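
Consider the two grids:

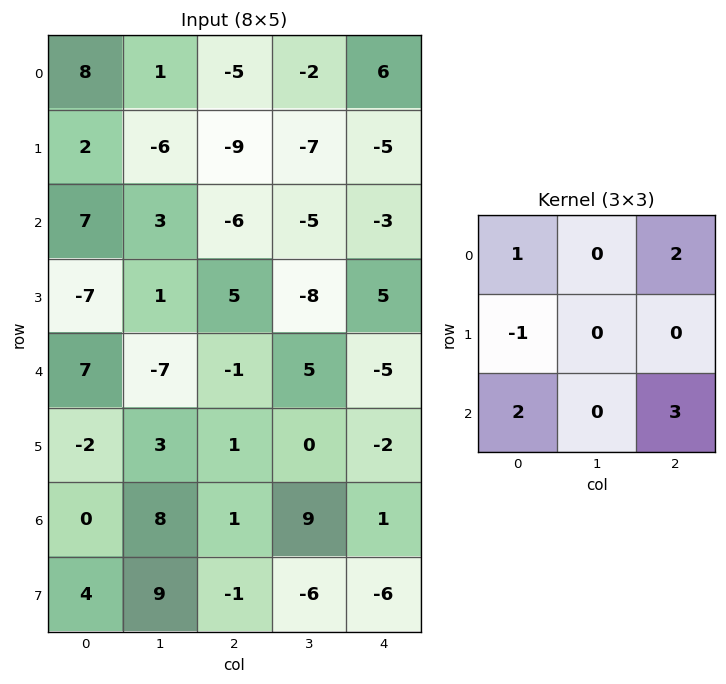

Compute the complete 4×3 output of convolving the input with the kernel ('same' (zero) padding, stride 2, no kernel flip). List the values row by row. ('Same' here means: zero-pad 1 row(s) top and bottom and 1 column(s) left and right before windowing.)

-18 -34 -12
-9 -45 -18
11 -2 -13
33 -5 -21

Output[0,0]: The receptive field on the zero-padded input at this output position is [0 0 0 / 0 8 1 / 0 2 -6]. Elementwise product with the kernel and sum: 0·1 + 0·2 + 0·-1 + 0·2 + -6·3.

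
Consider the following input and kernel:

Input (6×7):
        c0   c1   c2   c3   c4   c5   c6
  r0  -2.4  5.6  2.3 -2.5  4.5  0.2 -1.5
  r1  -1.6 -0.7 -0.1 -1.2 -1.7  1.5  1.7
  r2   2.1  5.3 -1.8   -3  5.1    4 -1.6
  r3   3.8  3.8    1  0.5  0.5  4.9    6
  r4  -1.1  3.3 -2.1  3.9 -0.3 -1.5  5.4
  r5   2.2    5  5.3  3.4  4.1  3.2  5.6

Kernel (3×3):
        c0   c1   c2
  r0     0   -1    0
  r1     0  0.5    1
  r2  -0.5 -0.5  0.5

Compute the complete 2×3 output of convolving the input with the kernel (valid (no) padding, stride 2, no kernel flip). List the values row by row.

-10.65 5.15 -3.1
-4.55 2.7 8.05

Output[0,0]: The receptive field on the input at this output position is [-2.4 5.6 2.3 / -1.6 -0.7 -0.1 / 2.1 5.3 -1.8]. Elementwise product with the kernel and sum: 5.6·-1 + -0.7·0.5 + -0.1·1 + 2.1·-0.5 + 5.3·-0.5 + -1.8·0.5.
Output[0,1]: The receptive field on the input at this output position is [2.3 -2.5 4.5 / -0.1 -1.2 -1.7 / -1.8 -3 5.1]. Elementwise product with the kernel and sum: -2.5·-1 + -1.2·0.5 + -1.7·1 + -1.8·-0.5 + -3·-0.5 + 5.1·0.5.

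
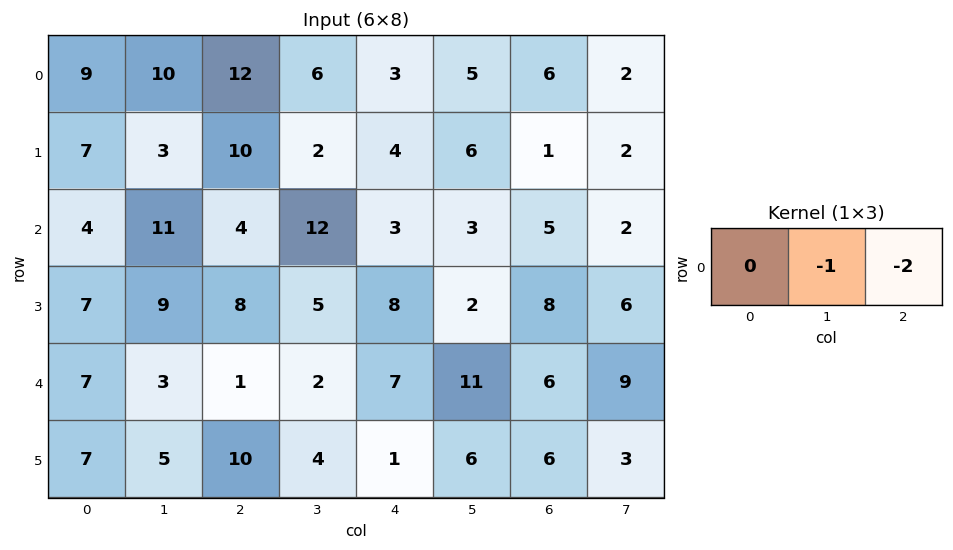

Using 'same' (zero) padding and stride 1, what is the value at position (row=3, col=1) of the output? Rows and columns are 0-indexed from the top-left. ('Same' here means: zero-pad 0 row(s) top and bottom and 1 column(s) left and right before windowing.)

The receptive field on the zero-padded input at this output position is [7 9 8]. Elementwise product with the kernel and sum: 9·-1 + 8·-2.

-25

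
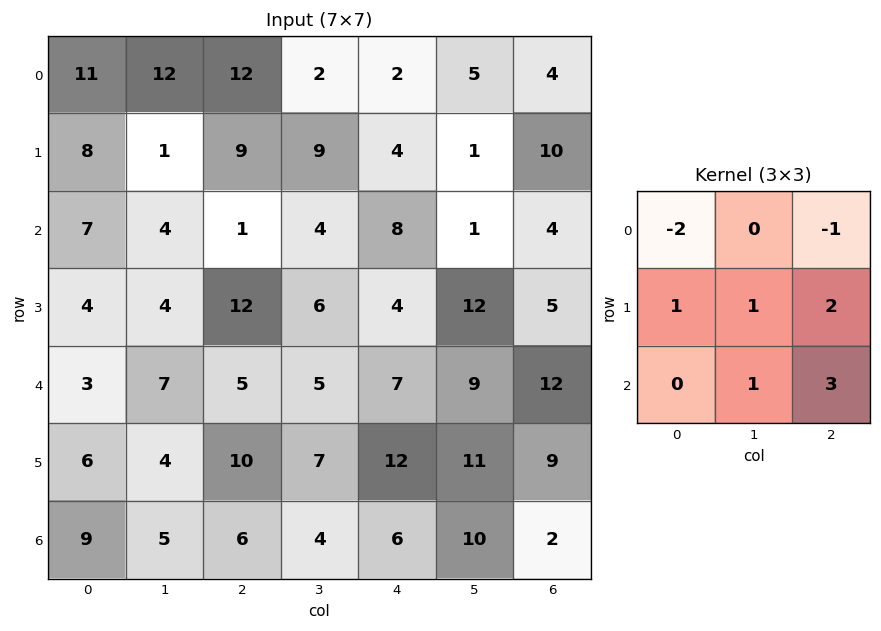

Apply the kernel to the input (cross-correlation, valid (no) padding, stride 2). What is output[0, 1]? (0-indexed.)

The receptive field on the input at this output position is [12 2 2 / 9 9 4 / 1 4 8]. Elementwise product with the kernel and sum: 12·-2 + 2·-1 + 9·1 + 9·1 + 4·2 + 4·1 + 8·3.

28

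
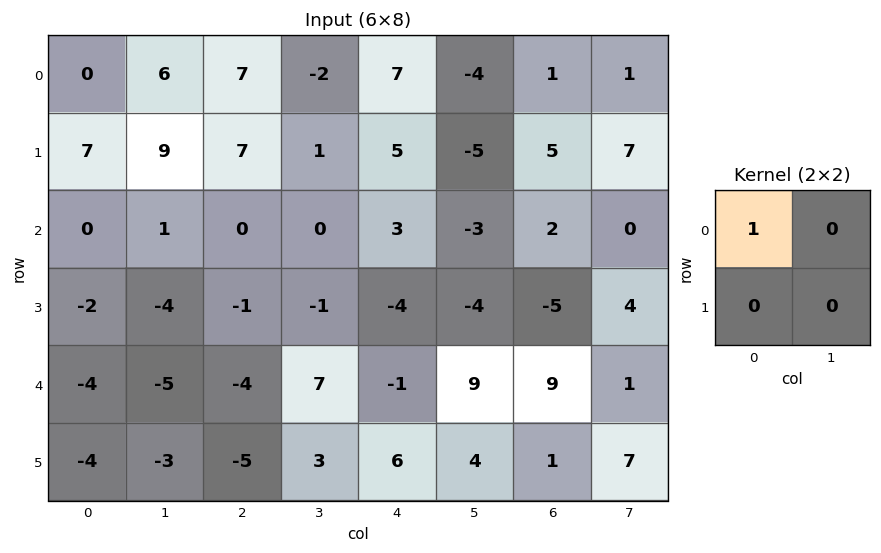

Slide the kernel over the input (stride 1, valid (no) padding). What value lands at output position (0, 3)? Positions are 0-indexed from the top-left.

-2

The receptive field on the input at this output position is [-2 7 / 1 5]. Elementwise product with the kernel and sum: -2·1.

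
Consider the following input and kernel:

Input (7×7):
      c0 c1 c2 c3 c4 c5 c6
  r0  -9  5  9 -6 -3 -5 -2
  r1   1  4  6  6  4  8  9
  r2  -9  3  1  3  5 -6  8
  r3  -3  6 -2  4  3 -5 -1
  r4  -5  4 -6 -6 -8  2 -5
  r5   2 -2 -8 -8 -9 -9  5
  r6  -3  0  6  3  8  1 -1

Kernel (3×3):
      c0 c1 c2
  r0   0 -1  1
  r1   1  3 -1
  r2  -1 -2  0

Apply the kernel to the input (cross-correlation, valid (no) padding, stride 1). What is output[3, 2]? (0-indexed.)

The receptive field on the input at this output position is [-2 4 3 / -6 -6 -8 / -8 -8 -9]. Elementwise product with the kernel and sum: 4·-1 + 3·1 + -6·1 + -6·3 + -8·-1 + -8·-1 + -8·-2.

7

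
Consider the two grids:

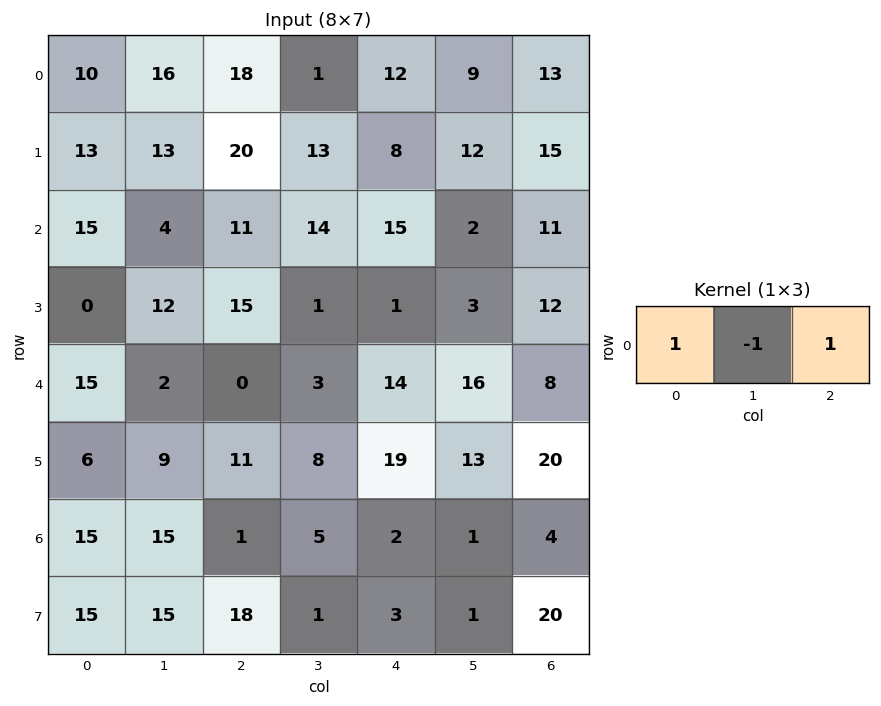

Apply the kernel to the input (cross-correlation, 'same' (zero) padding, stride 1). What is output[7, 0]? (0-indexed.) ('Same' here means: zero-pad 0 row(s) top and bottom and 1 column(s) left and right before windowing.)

The receptive field on the zero-padded input at this output position is [0 15 15]. Elementwise product with the kernel and sum: 0·1 + 15·-1 + 15·1.

0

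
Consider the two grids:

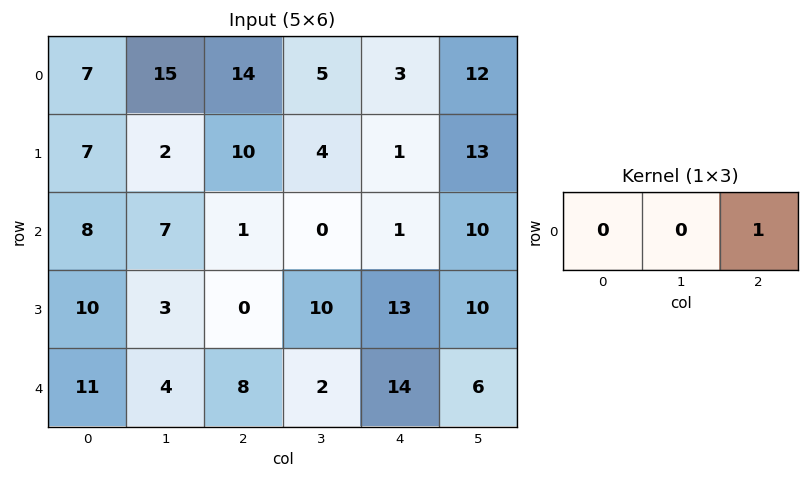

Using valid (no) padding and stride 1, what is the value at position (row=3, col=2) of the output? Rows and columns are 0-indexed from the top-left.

13

The receptive field on the input at this output position is [0 10 13]. Elementwise product with the kernel and sum: 13·1.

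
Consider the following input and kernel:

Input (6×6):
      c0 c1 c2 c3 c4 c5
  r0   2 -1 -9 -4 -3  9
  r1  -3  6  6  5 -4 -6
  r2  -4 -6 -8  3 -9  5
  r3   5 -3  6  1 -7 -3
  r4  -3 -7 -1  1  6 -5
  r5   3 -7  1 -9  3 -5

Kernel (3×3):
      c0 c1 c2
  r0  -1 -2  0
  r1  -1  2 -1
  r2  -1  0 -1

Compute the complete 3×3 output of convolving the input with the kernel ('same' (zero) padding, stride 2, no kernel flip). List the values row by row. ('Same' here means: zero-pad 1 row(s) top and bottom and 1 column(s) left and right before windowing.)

Output[0,0]: The receptive field on the zero-padded input at this output position is [0 0 0 / 0 2 -1 / 0 -3 6]. Elementwise product with the kernel and sum: 0·-1 + 0·-2 + 0·-1 + 2·2 + -1·-1 + 0·-1 + 6·-1.

-1 -24 -10
7 -29 -21
-2 11 43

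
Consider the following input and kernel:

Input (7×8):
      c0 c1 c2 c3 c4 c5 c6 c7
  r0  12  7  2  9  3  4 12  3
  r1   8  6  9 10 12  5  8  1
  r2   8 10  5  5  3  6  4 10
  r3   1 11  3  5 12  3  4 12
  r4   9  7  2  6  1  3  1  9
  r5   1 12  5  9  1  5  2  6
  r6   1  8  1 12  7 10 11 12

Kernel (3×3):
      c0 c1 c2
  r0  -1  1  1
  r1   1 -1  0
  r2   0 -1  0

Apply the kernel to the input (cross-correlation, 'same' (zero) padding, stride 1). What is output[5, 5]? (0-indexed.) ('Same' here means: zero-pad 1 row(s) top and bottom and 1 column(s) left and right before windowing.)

-11

The receptive field on the zero-padded input at this output position is [1 3 1 / 1 5 2 / 7 10 11]. Elementwise product with the kernel and sum: 1·-1 + 3·1 + 1·1 + 1·1 + 5·-1 + 10·-1.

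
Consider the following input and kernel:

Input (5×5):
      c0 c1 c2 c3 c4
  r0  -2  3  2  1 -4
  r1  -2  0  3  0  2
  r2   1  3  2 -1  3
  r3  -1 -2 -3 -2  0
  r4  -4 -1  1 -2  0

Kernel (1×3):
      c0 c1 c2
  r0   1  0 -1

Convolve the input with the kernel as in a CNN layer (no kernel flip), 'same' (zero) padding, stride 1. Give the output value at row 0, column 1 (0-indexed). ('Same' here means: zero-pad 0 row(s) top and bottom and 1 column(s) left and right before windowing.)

-4

The receptive field on the zero-padded input at this output position is [-2 3 2]. Elementwise product with the kernel and sum: -2·1 + 2·-1.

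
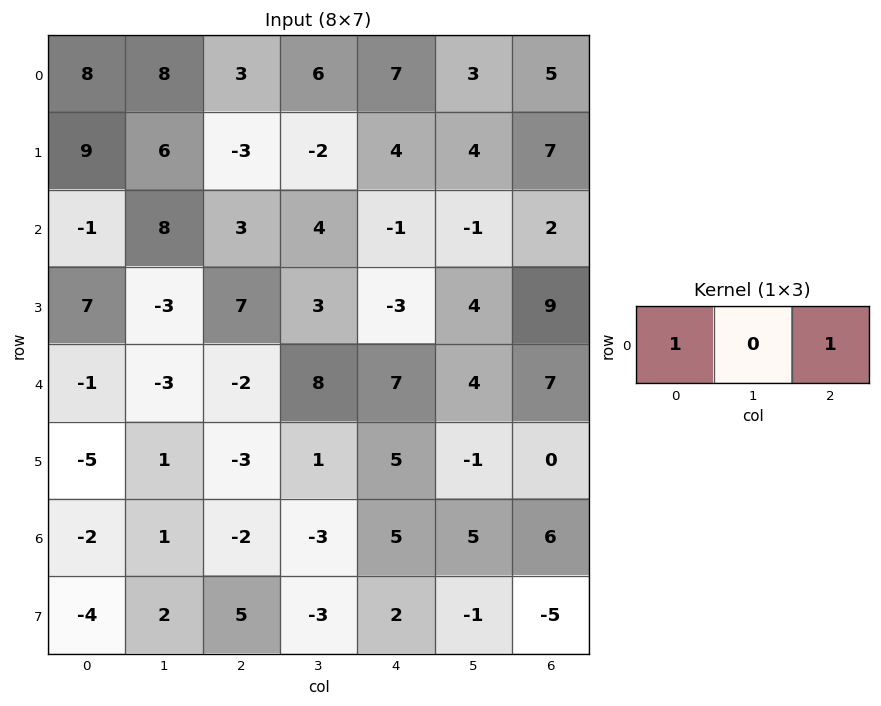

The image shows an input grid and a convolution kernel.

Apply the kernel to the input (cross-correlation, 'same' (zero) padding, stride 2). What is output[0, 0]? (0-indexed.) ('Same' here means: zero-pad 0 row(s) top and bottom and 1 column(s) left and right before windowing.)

The receptive field on the zero-padded input at this output position is [0 8 8]. Elementwise product with the kernel and sum: 0·1 + 8·1.

8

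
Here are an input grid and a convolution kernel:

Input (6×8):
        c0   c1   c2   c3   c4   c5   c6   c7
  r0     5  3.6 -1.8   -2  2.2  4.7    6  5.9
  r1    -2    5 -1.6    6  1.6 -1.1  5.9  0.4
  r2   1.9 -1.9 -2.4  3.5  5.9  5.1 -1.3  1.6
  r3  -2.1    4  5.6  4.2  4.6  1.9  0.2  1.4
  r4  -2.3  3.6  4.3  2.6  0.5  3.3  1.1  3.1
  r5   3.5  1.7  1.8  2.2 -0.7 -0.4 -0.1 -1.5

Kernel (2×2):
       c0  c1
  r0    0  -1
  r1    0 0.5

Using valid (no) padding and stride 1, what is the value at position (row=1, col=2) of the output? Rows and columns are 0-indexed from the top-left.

The receptive field on the input at this output position is [-1.6 6 / -2.4 3.5]. Elementwise product with the kernel and sum: 6·-1 + 3.5·0.5.

-4.25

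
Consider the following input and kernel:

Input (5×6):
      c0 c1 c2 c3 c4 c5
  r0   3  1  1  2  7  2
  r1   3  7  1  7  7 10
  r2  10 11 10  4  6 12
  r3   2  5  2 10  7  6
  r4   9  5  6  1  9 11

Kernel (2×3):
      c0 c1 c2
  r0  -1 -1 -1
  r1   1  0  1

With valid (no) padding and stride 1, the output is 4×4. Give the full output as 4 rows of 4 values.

Output[0,0]: The receptive field on the input at this output position is [3 1 1 / 3 7 1]. Elementwise product with the kernel and sum: 3·-1 + 1·-1 + 1·-1 + 3·1 + 1·1.
Output[0,1]: The receptive field on the input at this output position is [1 1 2 / 7 1 7]. Elementwise product with the kernel and sum: 1·-1 + 1·-1 + 2·-1 + 7·1 + 7·1.

-1 10 -2 6
9 0 1 -8
-27 -10 -11 -6
6 -11 -4 -11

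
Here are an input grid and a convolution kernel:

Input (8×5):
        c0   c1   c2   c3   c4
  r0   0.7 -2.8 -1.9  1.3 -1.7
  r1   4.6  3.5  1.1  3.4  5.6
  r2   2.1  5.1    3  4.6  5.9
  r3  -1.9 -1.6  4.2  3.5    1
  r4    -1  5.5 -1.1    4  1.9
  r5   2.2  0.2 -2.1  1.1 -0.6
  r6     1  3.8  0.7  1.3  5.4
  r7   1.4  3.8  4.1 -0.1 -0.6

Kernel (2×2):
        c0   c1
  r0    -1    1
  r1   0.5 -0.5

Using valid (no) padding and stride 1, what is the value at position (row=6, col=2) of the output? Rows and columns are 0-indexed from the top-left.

The receptive field on the input at this output position is [0.7 1.3 / 4.1 -0.1]. Elementwise product with the kernel and sum: 0.7·-1 + 1.3·1 + 4.1·0.5 + -0.1·-0.5.

2.7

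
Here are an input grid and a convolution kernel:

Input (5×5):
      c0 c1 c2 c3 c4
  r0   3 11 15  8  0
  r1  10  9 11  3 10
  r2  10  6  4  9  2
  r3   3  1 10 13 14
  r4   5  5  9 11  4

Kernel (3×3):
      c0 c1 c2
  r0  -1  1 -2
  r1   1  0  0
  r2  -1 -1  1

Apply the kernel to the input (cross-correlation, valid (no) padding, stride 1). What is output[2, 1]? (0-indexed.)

-22

The receptive field on the input at this output position is [6 4 9 / 1 10 13 / 5 9 11]. Elementwise product with the kernel and sum: 6·-1 + 4·1 + 9·-2 + 1·1 + 5·-1 + 9·-1 + 11·1.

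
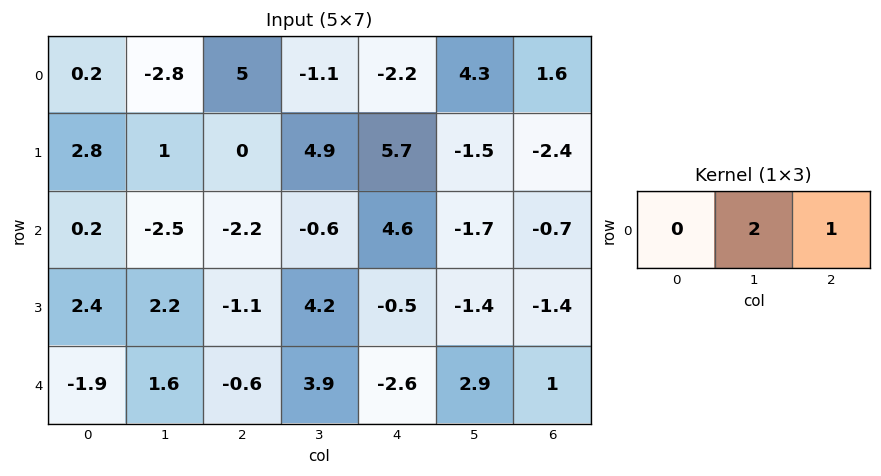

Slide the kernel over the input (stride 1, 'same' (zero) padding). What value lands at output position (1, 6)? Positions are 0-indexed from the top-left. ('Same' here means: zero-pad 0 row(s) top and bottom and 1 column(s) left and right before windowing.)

-4.8

The receptive field on the zero-padded input at this output position is [-1.5 -2.4 0]. Elementwise product with the kernel and sum: -2.4·2 + 0·1.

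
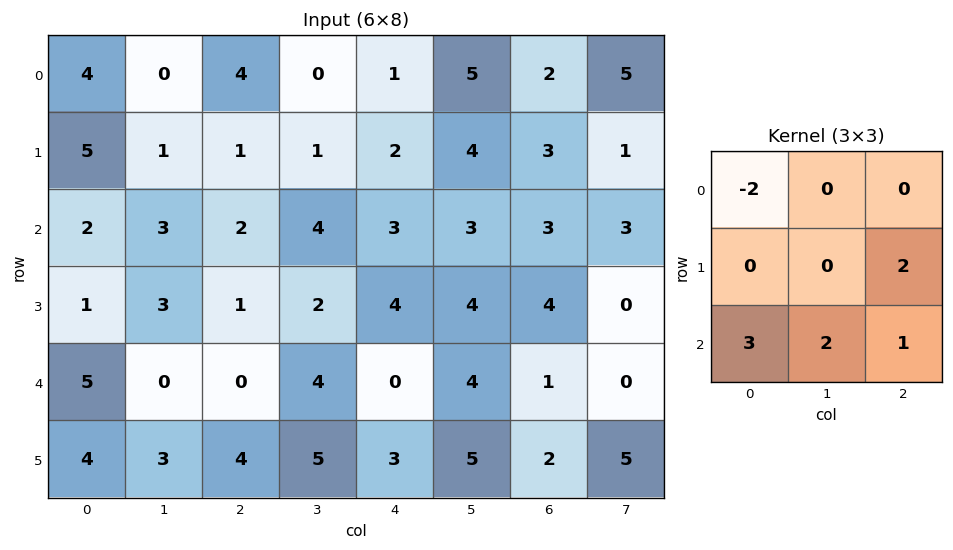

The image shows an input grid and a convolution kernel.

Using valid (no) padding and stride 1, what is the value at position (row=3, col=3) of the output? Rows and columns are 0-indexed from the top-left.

The receptive field on the input at this output position is [2 4 4 / 4 0 4 / 5 3 5]. Elementwise product with the kernel and sum: 2·-2 + 4·2 + 5·3 + 3·2 + 5·1.

30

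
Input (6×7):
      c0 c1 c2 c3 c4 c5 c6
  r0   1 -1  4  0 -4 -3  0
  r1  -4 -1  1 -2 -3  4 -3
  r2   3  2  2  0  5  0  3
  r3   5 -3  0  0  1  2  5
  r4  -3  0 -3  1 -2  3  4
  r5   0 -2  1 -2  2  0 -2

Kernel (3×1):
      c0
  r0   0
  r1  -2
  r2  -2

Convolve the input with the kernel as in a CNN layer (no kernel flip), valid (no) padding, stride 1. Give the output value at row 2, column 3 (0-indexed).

The receptive field on the input at this output position is [0 / 0 / 1]. Elementwise product with the kernel and sum: 0·-2 + 1·-2.

-2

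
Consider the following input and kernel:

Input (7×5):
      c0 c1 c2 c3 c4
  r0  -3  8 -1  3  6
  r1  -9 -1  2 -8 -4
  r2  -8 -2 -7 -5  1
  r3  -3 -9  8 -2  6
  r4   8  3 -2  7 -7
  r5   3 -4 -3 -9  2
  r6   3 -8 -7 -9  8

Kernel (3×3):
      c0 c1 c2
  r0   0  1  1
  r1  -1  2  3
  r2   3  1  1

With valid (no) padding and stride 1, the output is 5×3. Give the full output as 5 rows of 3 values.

-13 -35 -46
-26 -54 16
25 21 -4
-7 -4 -17
-25 -64 -31

Output[0,0]: The receptive field on the input at this output position is [-3 8 -1 / -9 -1 2 / -8 -2 -7]. Elementwise product with the kernel and sum: 8·1 + -1·1 + -9·-1 + -1·2 + 2·3 + -8·3 + -2·1 + -7·1.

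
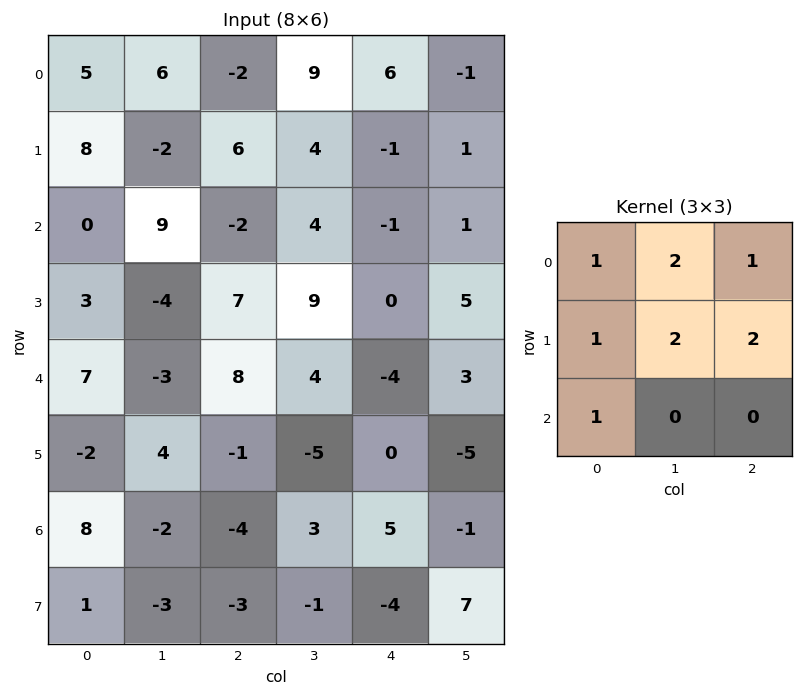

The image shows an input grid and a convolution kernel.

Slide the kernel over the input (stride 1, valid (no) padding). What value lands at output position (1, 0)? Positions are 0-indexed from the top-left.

27

The receptive field on the input at this output position is [8 -2 6 / 0 9 -2 / 3 -4 7]. Elementwise product with the kernel and sum: 8·1 + -2·2 + 6·1 + 0·1 + 9·2 + -2·2 + 3·1.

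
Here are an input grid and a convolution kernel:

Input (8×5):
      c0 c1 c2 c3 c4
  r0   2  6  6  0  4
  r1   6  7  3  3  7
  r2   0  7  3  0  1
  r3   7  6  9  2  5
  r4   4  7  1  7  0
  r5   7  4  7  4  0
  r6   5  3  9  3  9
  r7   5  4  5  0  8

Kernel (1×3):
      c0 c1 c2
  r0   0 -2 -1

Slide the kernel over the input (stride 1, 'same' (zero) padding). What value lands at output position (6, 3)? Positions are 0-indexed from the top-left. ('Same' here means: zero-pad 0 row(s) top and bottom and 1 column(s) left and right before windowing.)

-15

The receptive field on the zero-padded input at this output position is [9 3 9]. Elementwise product with the kernel and sum: 3·-2 + 9·-1.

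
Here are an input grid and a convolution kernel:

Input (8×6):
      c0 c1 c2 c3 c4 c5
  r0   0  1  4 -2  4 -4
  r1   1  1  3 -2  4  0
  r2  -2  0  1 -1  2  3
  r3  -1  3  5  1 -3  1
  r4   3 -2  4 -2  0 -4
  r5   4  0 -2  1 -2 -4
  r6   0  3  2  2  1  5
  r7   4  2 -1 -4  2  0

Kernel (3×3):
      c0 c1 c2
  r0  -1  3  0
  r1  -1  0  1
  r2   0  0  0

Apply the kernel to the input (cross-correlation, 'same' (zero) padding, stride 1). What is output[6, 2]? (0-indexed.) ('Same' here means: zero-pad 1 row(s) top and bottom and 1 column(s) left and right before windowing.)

The receptive field on the zero-padded input at this output position is [0 -2 1 / 3 2 2 / 2 -1 -4]. Elementwise product with the kernel and sum: 0·-1 + -2·3 + 3·-1 + 2·1.

-7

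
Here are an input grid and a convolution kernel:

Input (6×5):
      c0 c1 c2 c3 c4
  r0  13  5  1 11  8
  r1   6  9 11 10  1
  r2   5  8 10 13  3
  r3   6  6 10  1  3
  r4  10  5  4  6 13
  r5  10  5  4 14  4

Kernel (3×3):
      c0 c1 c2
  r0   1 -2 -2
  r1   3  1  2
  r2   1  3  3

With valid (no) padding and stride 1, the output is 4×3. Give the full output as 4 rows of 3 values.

Output[0,0]: The receptive field on the input at this output position is [13 5 1 / 6 9 11 / 5 8 10]. Elementwise product with the kernel and sum: 13·1 + 5·-2 + 1·-2 + 6·3 + 9·1 + 11·2 + 5·1 + 8·3 + 10·3.
Output[0,1]: The receptive field on the input at this output position is [5 1 11 / 9 11 10 / 8 10 13]. Elementwise product with the kernel and sum: 5·1 + 1·-2 + 11·-2 + 9·3 + 11·1 + 10·2 + 8·1 + 10·3 + 13·3.

109 116 66
63 66 60
50 27 76
54 74 104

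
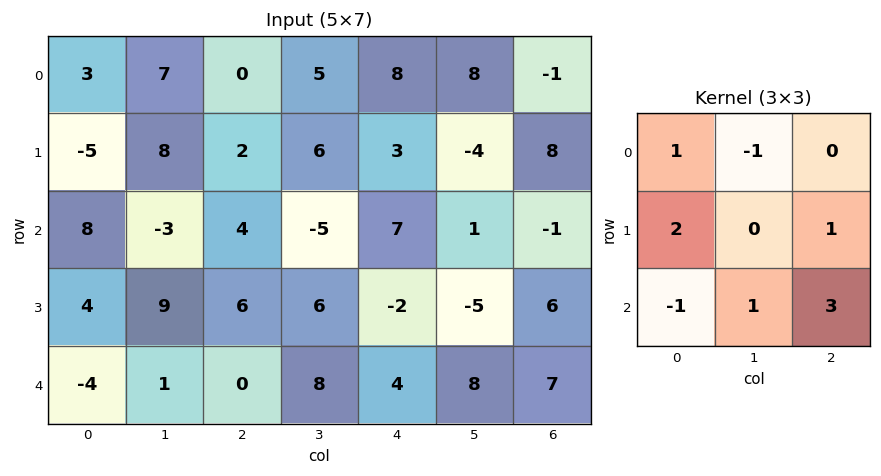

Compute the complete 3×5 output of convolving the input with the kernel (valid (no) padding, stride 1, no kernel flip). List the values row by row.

Output[0,0]: The receptive field on the input at this output position is [3 7 0 / -5 8 2 / 8 -3 4]. Elementwise product with the kernel and sum: 3·1 + 7·-1 + -5·2 + 2·1 + 8·-1 + -3·1 + 4·3.
Output[0,1]: The receptive field on the input at this output position is [7 0 5 / 8 2 6 / -3 4 -5]. Elementwise product with the kernel and sum: 7·1 + 0·-1 + 8·2 + 6·1 + -3·-1 + 4·1 + -5·3.

-11 21 14 20 5
30 10 5 -29 35
30 40 39 15 33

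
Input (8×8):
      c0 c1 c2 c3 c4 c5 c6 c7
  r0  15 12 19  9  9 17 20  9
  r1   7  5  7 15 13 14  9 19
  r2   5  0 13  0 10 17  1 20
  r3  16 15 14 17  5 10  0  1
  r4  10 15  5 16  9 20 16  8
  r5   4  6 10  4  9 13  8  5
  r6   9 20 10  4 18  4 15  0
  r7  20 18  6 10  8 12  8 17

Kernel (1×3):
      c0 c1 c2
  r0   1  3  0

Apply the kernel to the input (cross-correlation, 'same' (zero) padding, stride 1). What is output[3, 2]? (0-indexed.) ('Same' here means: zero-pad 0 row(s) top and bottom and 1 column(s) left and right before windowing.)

The receptive field on the zero-padded input at this output position is [15 14 17]. Elementwise product with the kernel and sum: 15·1 + 14·3.

57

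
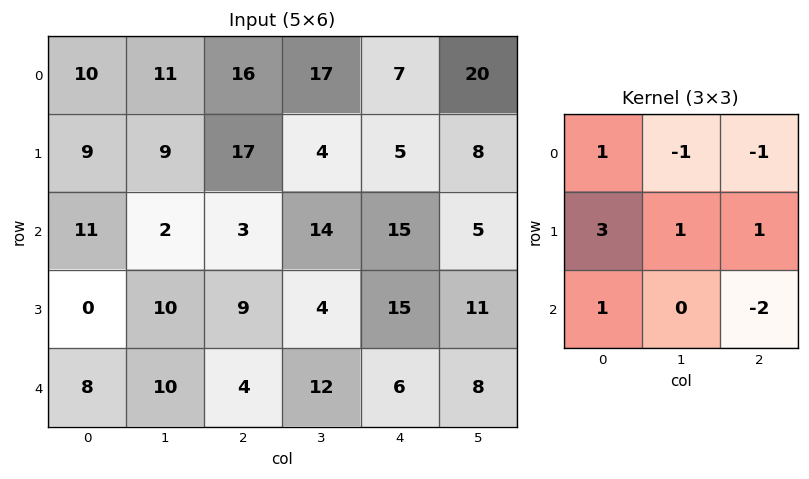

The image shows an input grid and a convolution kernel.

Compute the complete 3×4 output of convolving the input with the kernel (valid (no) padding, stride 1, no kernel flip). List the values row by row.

Output[0,0]: The receptive field on the input at this output position is [10 11 16 / 9 9 17 / 11 2 3]. Elementwise product with the kernel and sum: 10·1 + 11·-1 + 16·-1 + 9·3 + 9·1 + 17·1 + 11·1 + 3·-2.

41 0 25 19
3 13 25 35
25 14 12 28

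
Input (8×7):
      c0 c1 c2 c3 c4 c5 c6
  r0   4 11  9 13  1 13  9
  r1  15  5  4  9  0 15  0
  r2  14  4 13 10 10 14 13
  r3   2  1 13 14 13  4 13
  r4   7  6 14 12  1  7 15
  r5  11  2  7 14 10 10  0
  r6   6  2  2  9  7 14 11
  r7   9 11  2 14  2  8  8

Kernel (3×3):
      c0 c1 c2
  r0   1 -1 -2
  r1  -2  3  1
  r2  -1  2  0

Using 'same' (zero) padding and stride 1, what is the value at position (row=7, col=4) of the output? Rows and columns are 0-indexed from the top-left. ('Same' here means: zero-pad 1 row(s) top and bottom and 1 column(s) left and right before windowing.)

The receptive field on the zero-padded input at this output position is [9 7 14 / 14 2 8 / 0 0 0]. Elementwise product with the kernel and sum: 9·1 + 7·-1 + 14·-2 + 14·-2 + 2·3 + 8·1 + 0·-1 + 0·2.

-40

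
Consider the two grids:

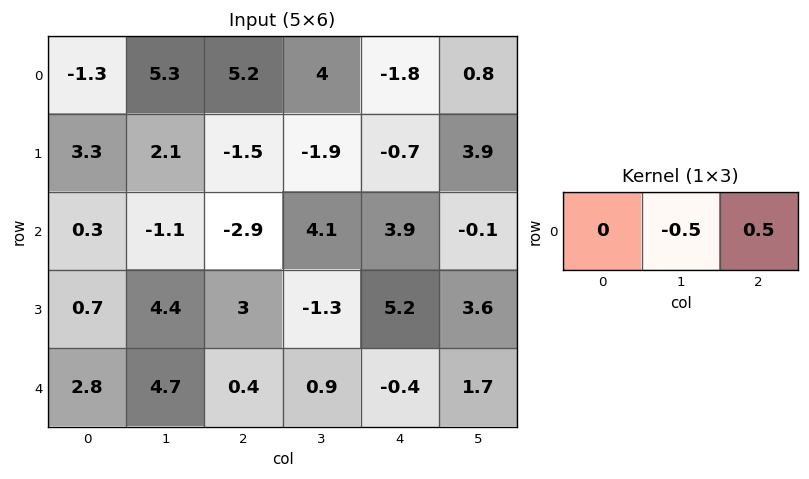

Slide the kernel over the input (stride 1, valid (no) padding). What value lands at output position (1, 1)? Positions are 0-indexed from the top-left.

The receptive field on the input at this output position is [2.1 -1.5 -1.9]. Elementwise product with the kernel and sum: -1.5·-0.5 + -1.9·0.5.

-0.2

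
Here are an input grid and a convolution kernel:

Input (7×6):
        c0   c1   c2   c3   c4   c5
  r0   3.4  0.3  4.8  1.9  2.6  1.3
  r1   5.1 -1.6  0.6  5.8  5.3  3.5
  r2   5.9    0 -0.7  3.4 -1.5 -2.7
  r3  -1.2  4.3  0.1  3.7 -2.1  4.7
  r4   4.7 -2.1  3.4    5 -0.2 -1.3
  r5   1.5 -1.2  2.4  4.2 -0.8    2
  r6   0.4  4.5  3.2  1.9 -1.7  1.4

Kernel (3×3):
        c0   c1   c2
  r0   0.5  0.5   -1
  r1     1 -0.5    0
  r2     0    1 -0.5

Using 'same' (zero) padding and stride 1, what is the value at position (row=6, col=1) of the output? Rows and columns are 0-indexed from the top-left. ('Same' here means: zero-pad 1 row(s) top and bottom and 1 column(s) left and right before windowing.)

-4.1

The receptive field on the zero-padded input at this output position is [1.5 -1.2 2.4 / 0.4 4.5 3.2 / 0 0 0]. Elementwise product with the kernel and sum: 1.5·0.5 + -1.2·0.5 + 2.4·-1 + 0.4·1 + 4.5·-0.5 + 0·1 + 0·-0.5.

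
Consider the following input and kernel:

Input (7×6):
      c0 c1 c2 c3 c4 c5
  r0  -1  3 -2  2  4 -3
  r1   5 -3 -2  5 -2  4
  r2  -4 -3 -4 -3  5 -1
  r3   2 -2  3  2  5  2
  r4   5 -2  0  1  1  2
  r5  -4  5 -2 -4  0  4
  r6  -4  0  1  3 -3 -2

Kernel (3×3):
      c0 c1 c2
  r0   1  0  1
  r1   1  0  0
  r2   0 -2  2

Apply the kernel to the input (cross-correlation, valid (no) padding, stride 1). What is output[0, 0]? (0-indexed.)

The receptive field on the input at this output position is [-1 3 -2 / 5 -3 -2 / -4 -3 -4]. Elementwise product with the kernel and sum: -1·1 + -2·1 + 5·1 + -3·-2 + -4·2.

0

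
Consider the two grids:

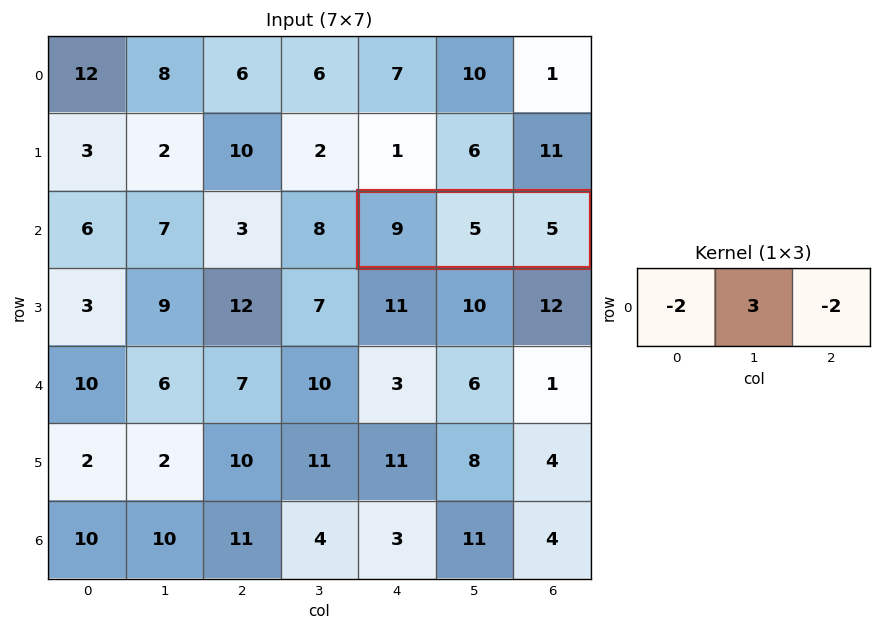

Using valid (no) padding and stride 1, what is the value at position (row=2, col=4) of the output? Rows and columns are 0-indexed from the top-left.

-13

The receptive field on the input at this output position is [9 5 5]. Elementwise product with the kernel and sum: 9·-2 + 5·3 + 5·-2.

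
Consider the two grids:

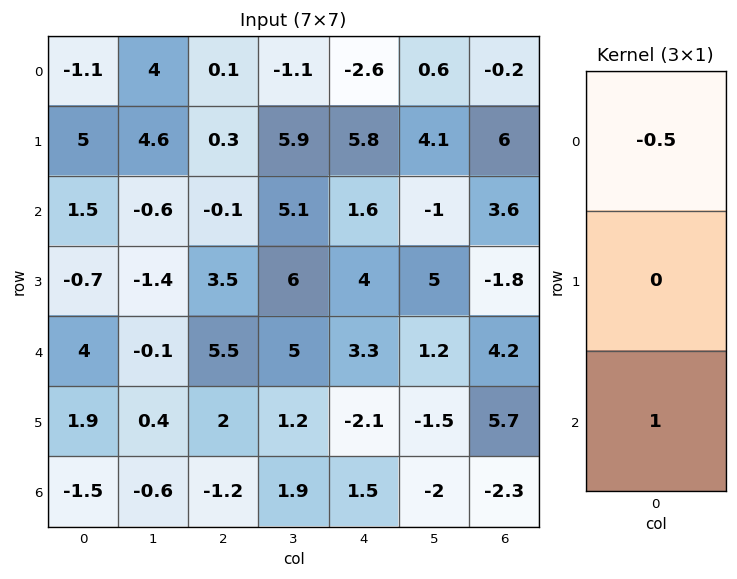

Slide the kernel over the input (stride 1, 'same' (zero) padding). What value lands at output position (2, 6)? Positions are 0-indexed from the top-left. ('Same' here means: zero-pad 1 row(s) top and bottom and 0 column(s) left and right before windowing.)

-4.8

The receptive field on the zero-padded input at this output position is [6 / 3.6 / -1.8]. Elementwise product with the kernel and sum: 6·-0.5 + -1.8·1.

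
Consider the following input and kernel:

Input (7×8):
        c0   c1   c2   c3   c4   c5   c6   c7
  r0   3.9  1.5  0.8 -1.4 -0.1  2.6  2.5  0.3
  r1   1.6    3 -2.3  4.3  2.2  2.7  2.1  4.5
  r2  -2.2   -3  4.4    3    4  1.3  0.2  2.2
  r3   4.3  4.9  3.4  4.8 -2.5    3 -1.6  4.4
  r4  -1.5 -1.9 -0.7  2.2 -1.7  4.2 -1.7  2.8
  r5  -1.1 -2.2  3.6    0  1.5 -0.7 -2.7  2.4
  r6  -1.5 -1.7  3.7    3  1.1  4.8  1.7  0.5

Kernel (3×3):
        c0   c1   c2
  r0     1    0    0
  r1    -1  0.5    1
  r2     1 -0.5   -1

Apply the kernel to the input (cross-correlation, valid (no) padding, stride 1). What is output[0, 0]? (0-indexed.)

-3.6

The receptive field on the input at this output position is [3.9 1.5 0.8 / 1.6 3 -2.3 / -2.2 -3 4.4]. Elementwise product with the kernel and sum: 3.9·1 + 1.6·-1 + 3·0.5 + -2.3·1 + -2.2·1 + -3·-0.5 + 4.4·-1.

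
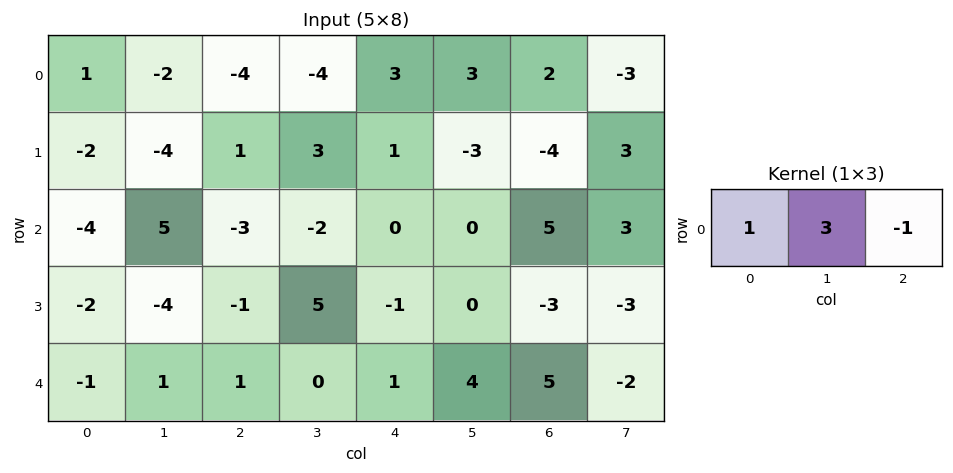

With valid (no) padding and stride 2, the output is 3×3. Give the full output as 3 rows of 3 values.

-1 -19 10
14 -9 -5
1 0 8

Output[0,0]: The receptive field on the input at this output position is [1 -2 -4]. Elementwise product with the kernel and sum: 1·1 + -2·3 + -4·-1.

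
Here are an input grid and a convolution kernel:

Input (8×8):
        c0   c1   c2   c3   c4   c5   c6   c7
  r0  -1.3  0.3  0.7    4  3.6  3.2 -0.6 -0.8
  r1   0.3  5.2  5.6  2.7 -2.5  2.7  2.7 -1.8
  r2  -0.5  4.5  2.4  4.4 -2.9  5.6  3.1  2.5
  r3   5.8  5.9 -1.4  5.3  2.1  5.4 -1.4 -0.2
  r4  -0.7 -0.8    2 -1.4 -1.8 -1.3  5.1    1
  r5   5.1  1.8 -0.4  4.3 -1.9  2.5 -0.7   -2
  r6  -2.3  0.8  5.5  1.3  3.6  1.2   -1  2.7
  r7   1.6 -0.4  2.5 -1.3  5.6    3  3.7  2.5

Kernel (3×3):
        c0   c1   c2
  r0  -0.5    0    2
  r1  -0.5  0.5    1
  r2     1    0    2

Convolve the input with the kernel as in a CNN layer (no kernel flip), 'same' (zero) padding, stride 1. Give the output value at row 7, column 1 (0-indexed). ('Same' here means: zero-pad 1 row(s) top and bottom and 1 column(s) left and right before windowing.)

13.65

The receptive field on the zero-padded input at this output position is [-2.3 0.8 5.5 / 1.6 -0.4 2.5 / 0 0 0]. Elementwise product with the kernel and sum: -2.3·-0.5 + 5.5·2 + 1.6·-0.5 + -0.4·0.5 + 2.5·1 + 0·1 + 0·2.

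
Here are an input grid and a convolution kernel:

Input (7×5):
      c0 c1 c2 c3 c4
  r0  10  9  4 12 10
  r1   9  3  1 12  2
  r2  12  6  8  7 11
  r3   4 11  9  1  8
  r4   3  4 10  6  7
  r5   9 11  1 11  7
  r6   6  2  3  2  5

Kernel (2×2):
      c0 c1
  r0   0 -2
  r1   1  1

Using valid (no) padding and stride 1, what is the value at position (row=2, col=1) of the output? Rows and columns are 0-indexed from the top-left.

The receptive field on the input at this output position is [6 8 / 11 9]. Elementwise product with the kernel and sum: 8·-2 + 11·1 + 9·1.

4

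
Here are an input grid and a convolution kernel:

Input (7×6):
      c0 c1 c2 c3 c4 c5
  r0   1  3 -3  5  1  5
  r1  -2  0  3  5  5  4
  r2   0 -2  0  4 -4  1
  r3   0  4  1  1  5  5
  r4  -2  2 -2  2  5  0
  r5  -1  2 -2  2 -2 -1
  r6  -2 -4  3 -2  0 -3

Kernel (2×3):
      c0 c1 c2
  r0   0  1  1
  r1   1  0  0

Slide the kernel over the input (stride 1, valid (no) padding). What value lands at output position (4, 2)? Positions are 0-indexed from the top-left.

The receptive field on the input at this output position is [-2 2 5 / -2 2 -2]. Elementwise product with the kernel and sum: 2·1 + 5·1 + -2·1.

5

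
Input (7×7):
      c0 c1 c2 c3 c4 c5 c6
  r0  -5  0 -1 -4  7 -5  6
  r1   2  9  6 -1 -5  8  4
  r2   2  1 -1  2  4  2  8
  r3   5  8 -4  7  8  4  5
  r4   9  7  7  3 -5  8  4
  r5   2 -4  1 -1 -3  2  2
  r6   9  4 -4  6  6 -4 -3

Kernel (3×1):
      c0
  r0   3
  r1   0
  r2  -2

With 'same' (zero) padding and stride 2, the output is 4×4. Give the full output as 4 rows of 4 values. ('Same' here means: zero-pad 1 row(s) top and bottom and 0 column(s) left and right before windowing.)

-4 -12 10 -8
-4 26 -31 2
11 -14 30 11
6 3 -9 6

Output[0,0]: The receptive field on the zero-padded input at this output position is [0 / -5 / 2]. Elementwise product with the kernel and sum: 0·3 + 2·-2.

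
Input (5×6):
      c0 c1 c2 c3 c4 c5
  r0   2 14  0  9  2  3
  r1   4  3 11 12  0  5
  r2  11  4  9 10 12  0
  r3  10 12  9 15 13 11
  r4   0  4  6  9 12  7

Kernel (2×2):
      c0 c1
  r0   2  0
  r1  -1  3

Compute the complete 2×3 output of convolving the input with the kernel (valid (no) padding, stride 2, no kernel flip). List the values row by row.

9 25 19
48 54 44

Output[0,0]: The receptive field on the input at this output position is [2 14 / 4 3]. Elementwise product with the kernel and sum: 2·2 + 4·-1 + 3·3.
Output[0,1]: The receptive field on the input at this output position is [0 9 / 11 12]. Elementwise product with the kernel and sum: 0·2 + 11·-1 + 12·3.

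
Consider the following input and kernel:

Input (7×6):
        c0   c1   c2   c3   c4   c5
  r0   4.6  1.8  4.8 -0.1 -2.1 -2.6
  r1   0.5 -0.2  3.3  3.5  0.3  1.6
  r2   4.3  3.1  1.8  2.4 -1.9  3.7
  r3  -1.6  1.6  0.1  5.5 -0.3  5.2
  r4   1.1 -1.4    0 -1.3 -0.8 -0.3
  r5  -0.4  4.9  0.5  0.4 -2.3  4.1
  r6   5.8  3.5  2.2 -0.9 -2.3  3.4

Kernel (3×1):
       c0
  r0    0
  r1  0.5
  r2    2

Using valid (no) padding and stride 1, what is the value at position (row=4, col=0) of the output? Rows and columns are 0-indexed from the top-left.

The receptive field on the input at this output position is [1.1 / -0.4 / 5.8]. Elementwise product with the kernel and sum: -0.4·0.5 + 5.8·2.

11.4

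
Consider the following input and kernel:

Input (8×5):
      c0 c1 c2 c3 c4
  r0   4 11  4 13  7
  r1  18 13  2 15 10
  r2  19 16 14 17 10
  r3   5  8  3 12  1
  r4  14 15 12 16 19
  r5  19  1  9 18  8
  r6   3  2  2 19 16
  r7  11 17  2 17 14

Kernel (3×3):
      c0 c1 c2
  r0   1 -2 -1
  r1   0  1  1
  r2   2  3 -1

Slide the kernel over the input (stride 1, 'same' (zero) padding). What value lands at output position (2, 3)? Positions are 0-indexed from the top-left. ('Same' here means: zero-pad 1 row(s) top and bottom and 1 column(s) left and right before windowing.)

30

The receptive field on the zero-padded input at this output position is [2 15 10 / 14 17 10 / 3 12 1]. Elementwise product with the kernel and sum: 2·1 + 15·-2 + 10·-1 + 17·1 + 10·1 + 3·2 + 12·3 + 1·-1.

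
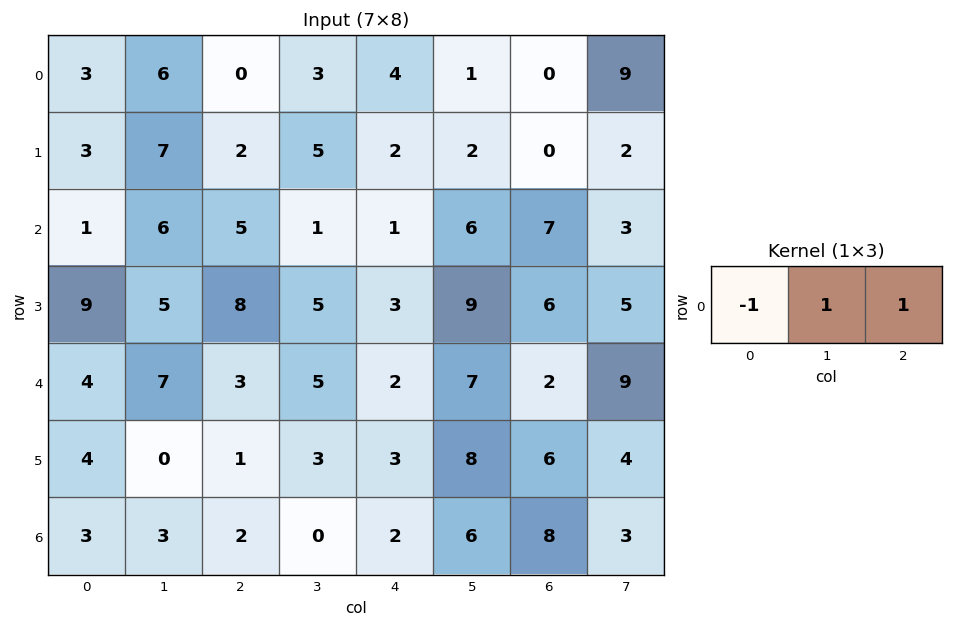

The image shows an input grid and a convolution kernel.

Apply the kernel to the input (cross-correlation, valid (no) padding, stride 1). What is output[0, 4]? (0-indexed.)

The receptive field on the input at this output position is [4 1 0]. Elementwise product with the kernel and sum: 4·-1 + 1·1 + 0·1.

-3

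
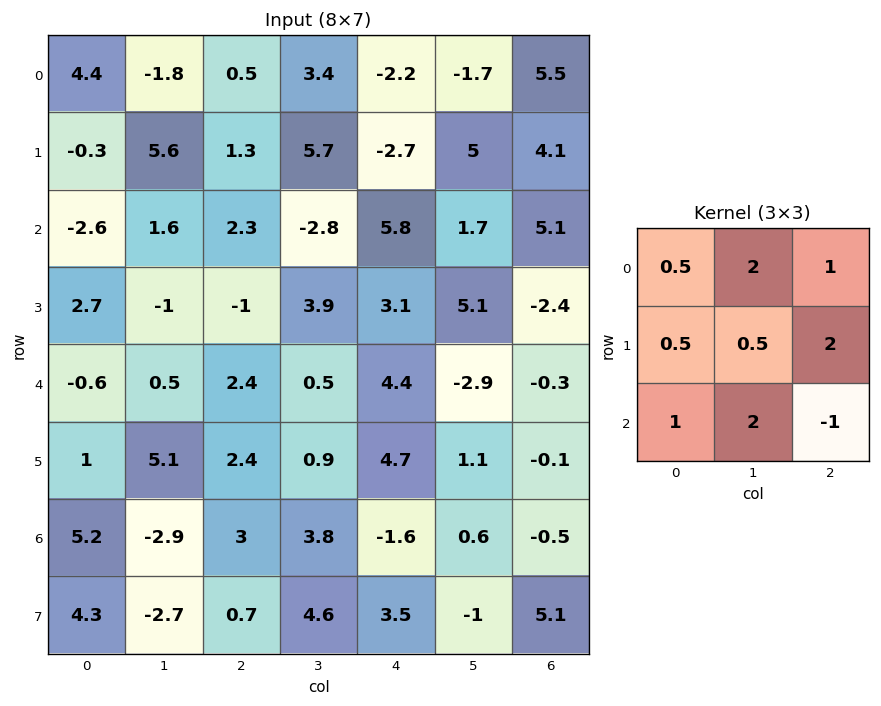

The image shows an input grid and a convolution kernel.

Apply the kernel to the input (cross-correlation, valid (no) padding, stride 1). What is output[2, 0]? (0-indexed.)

The receptive field on the input at this output position is [-2.6 1.6 2.3 / 2.7 -1 -1 / -0.6 0.5 2.4]. Elementwise product with the kernel and sum: -2.6·0.5 + 1.6·2 + 2.3·1 + 2.7·0.5 + -1·0.5 + -1·2 + -0.6·1 + 0.5·2 + 2.4·-1.

1.05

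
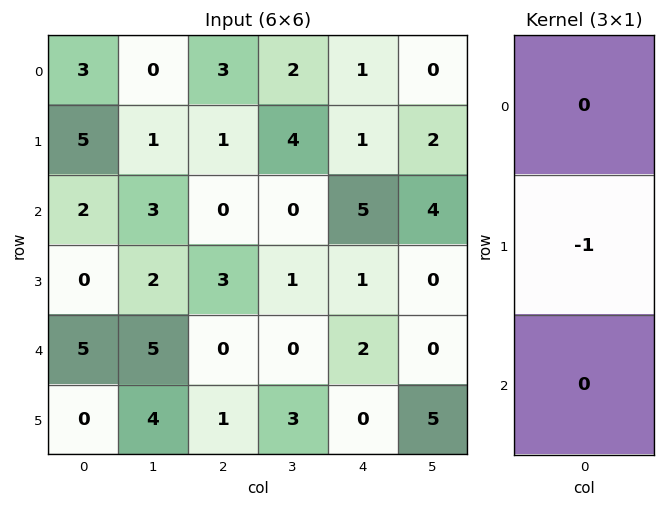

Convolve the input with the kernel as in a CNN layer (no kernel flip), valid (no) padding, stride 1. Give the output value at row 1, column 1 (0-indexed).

The receptive field on the input at this output position is [1 / 3 / 2]. Elementwise product with the kernel and sum: 3·-1.

-3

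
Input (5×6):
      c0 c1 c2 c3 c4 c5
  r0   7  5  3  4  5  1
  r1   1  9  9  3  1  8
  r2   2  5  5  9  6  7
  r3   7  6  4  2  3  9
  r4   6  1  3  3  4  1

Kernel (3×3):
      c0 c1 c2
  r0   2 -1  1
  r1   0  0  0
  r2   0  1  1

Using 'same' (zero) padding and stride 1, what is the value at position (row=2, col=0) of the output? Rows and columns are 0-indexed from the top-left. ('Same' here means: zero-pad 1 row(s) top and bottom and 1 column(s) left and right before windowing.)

21

The receptive field on the zero-padded input at this output position is [0 1 9 / 0 2 5 / 0 7 6]. Elementwise product with the kernel and sum: 0·2 + 1·-1 + 9·1 + 7·1 + 6·1.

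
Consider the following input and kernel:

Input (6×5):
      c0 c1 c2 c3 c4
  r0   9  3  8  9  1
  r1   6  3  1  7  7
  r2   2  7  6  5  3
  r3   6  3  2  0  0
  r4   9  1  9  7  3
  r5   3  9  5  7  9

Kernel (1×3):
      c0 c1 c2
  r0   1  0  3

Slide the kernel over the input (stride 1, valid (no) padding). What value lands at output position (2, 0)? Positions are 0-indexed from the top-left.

The receptive field on the input at this output position is [2 7 6]. Elementwise product with the kernel and sum: 2·1 + 6·3.

20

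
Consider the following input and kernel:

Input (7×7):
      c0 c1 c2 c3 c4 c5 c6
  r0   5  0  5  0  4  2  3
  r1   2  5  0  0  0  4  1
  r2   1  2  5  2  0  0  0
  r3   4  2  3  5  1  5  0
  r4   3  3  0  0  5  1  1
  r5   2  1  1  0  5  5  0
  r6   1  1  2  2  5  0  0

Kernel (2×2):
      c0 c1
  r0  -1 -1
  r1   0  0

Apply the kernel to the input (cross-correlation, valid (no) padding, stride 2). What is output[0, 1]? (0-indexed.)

The receptive field on the input at this output position is [5 0 / 0 0]. Elementwise product with the kernel and sum: 5·-1 + 0·-1.

-5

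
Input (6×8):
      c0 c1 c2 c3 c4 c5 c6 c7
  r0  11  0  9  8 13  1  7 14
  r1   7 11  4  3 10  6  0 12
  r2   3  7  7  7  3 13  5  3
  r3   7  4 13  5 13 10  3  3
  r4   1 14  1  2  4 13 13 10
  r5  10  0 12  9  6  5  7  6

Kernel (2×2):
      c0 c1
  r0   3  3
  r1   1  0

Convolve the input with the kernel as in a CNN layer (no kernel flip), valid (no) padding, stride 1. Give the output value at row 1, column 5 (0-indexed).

31

The receptive field on the input at this output position is [6 0 / 13 5]. Elementwise product with the kernel and sum: 6·3 + 0·3 + 13·1.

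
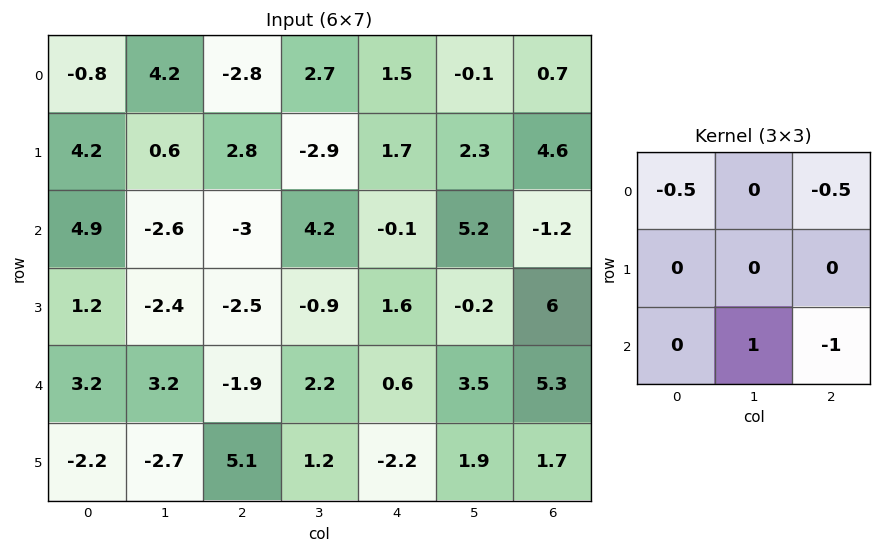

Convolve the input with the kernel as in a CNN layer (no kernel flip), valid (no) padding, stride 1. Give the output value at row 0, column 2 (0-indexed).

4.95

The receptive field on the input at this output position is [-2.8 2.7 1.5 / 2.8 -2.9 1.7 / -3 4.2 -0.1]. Elementwise product with the kernel and sum: -2.8·-0.5 + 1.5·-0.5 + 4.2·1 + -0.1·-1.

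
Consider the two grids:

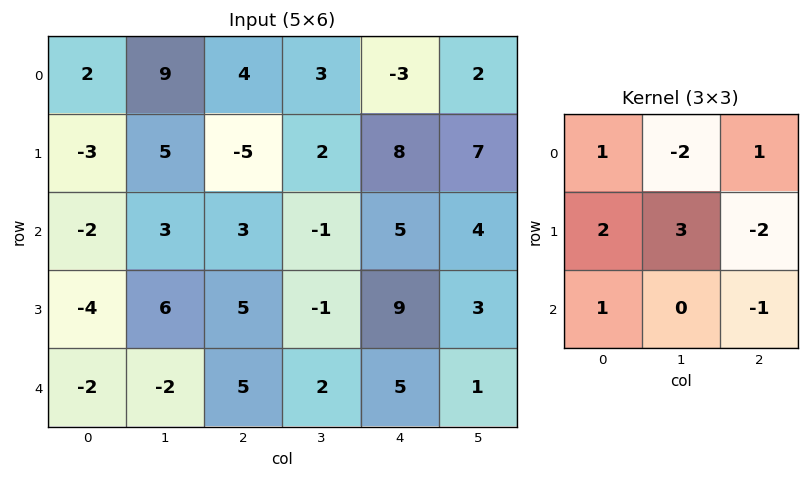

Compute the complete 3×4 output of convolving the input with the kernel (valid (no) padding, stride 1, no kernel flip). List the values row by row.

2 -1 -27 20
-28 41 -12 -6
-12 21 -1 13

Output[0,0]: The receptive field on the input at this output position is [2 9 4 / -3 5 -5 / -2 3 3]. Elementwise product with the kernel and sum: 2·1 + 9·-2 + 4·1 + -3·2 + 5·3 + -5·-2 + -2·1 + 3·-1.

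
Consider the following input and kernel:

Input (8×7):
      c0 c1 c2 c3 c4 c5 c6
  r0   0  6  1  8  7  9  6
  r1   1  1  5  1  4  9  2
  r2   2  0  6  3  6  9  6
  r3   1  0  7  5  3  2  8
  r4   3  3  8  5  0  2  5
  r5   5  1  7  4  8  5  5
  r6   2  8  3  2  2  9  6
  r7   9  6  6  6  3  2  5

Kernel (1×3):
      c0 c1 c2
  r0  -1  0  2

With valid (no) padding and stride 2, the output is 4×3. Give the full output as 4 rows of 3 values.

Output[0,0]: The receptive field on the input at this output position is [0 6 1]. Elementwise product with the kernel and sum: 0·-1 + 1·2.

2 13 5
10 6 6
13 -8 10
4 1 10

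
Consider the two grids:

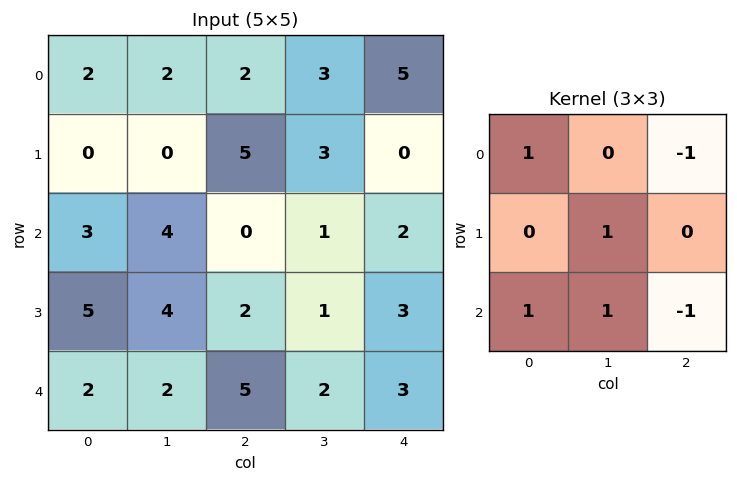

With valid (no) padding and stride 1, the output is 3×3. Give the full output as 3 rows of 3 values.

Output[0,0]: The receptive field on the input at this output position is [2 2 2 / 0 0 5 / 3 4 0]. Elementwise product with the kernel and sum: 2·1 + 2·-1 + 0·1 + 3·1 + 4·1 + 0·-1.

7 7 -1
6 2 6
6 10 3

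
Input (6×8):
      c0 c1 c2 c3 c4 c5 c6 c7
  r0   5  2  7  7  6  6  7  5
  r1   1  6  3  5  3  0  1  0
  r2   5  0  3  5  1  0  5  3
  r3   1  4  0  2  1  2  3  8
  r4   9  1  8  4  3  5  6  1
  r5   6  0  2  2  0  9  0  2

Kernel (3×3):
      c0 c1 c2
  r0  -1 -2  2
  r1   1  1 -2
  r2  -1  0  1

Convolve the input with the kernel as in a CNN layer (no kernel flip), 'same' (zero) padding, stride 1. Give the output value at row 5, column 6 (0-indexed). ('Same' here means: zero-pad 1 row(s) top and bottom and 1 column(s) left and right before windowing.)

The receptive field on the zero-padded input at this output position is [5 6 1 / 9 0 2 / 0 0 0]. Elementwise product with the kernel and sum: 5·-1 + 6·-2 + 1·2 + 9·1 + 0·1 + 2·-2 + 0·-1 + 0·1.

-10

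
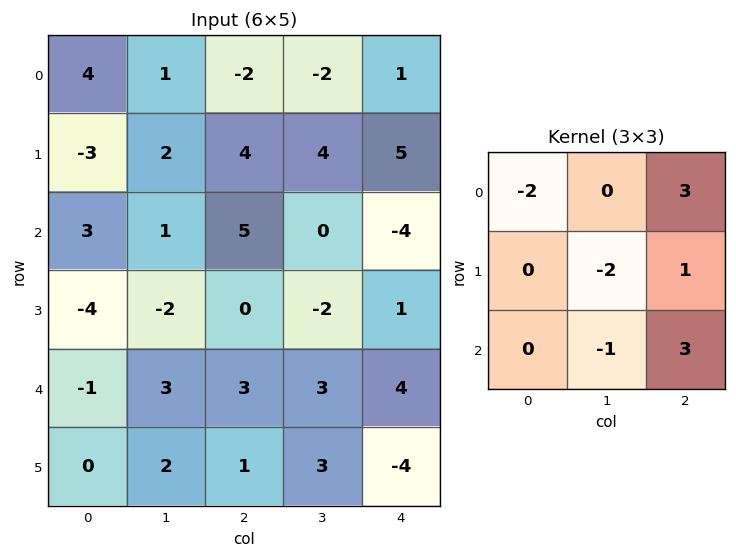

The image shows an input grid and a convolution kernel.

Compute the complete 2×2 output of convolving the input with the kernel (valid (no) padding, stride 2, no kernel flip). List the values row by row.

0 -8
19 -8

Output[0,0]: The receptive field on the input at this output position is [4 1 -2 / -3 2 4 / 3 1 5]. Elementwise product with the kernel and sum: 4·-2 + -2·3 + 2·-2 + 4·1 + 1·-1 + 5·3.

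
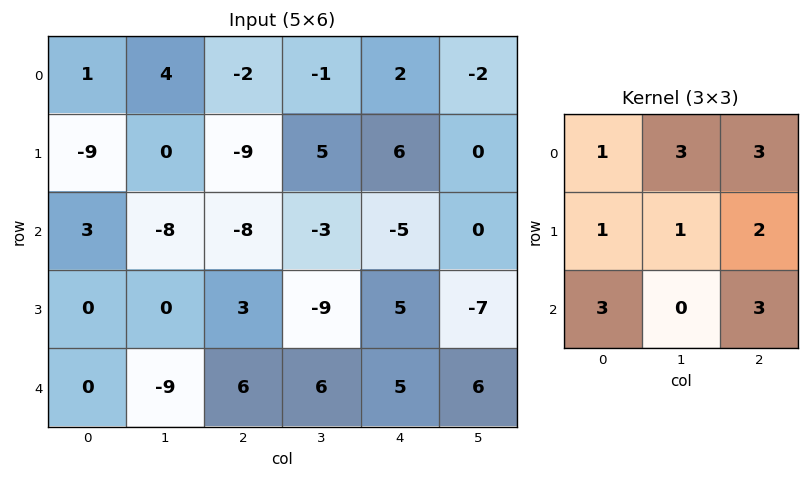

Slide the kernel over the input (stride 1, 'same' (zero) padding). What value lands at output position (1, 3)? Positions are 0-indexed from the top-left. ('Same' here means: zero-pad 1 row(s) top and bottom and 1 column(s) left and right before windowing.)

-30

The receptive field on the zero-padded input at this output position is [-2 -1 2 / -9 5 6 / -8 -3 -5]. Elementwise product with the kernel and sum: -2·1 + -1·3 + 2·3 + -9·1 + 5·1 + 6·2 + -8·3 + -5·3.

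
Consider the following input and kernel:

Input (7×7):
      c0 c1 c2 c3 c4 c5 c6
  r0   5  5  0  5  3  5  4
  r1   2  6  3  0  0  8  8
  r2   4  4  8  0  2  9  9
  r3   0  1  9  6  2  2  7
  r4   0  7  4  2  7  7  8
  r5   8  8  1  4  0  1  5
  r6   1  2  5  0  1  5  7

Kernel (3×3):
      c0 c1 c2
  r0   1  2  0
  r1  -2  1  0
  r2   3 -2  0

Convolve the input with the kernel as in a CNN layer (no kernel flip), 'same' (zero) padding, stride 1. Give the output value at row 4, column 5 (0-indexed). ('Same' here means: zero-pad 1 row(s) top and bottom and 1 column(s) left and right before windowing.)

The receptive field on the zero-padded input at this output position is [2 2 7 / 7 7 8 / 0 1 5]. Elementwise product with the kernel and sum: 2·1 + 2·2 + 7·-2 + 7·1 + 0·3 + 1·-2.

-3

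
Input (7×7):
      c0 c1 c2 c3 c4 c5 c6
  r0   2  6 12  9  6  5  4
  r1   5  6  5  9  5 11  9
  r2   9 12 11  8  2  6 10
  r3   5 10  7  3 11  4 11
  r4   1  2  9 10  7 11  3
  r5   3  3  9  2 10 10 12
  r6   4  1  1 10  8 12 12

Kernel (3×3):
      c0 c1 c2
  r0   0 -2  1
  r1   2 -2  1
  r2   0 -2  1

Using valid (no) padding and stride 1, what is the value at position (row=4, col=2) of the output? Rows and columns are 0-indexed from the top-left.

The receptive field on the input at this output position is [9 10 7 / 9 2 10 / 1 10 8]. Elementwise product with the kernel and sum: 10·-2 + 7·1 + 9·2 + 2·-2 + 10·1 + 10·-2 + 8·1.

-1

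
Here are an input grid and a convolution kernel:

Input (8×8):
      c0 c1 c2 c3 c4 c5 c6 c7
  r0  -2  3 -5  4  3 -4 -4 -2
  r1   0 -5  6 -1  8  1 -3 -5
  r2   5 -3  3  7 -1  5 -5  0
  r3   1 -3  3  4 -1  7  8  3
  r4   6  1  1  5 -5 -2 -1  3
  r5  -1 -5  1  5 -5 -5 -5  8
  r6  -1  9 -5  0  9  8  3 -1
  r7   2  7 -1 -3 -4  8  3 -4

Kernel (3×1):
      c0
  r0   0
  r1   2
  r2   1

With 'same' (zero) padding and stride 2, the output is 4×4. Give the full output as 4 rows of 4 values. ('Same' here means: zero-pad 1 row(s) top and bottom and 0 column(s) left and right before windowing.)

-4 -4 14 -11
11 9 -3 -2
11 3 -15 -7
0 -11 14 9

Output[0,0]: The receptive field on the zero-padded input at this output position is [0 / -2 / 0]. Elementwise product with the kernel and sum: -2·2 + 0·1.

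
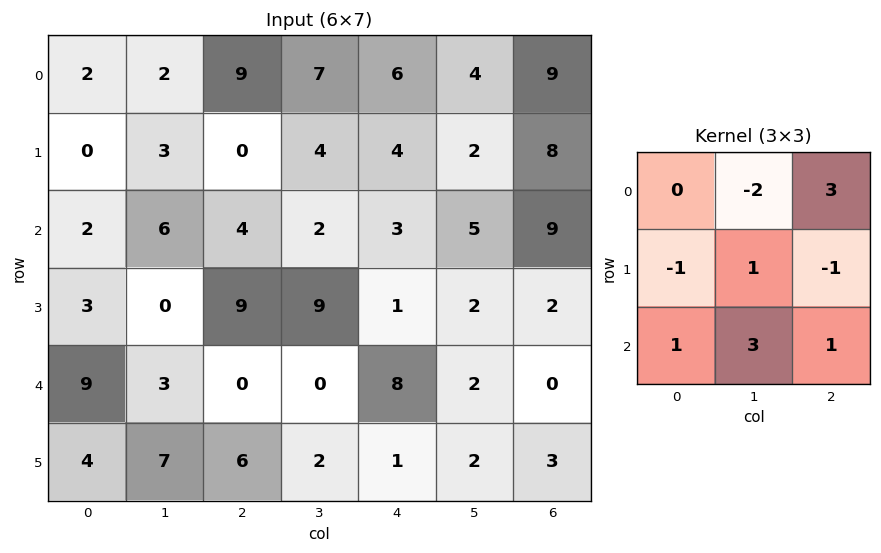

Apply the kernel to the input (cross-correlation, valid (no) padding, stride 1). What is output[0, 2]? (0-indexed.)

17

The receptive field on the input at this output position is [9 7 6 / 0 4 4 / 4 2 3]. Elementwise product with the kernel and sum: 7·-2 + 6·3 + 0·-1 + 4·1 + 4·-1 + 4·1 + 2·3 + 3·1.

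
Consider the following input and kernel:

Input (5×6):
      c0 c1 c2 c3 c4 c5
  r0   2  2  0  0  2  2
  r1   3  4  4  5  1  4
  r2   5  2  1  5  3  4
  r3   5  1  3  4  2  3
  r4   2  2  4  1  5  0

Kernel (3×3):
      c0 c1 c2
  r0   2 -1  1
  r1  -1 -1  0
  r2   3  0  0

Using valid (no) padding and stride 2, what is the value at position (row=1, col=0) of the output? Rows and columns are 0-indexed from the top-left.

The receptive field on the input at this output position is [5 2 1 / 5 1 3 / 2 2 4]. Elementwise product with the kernel and sum: 5·2 + 2·-1 + 1·1 + 5·-1 + 1·-1 + 2·3.

9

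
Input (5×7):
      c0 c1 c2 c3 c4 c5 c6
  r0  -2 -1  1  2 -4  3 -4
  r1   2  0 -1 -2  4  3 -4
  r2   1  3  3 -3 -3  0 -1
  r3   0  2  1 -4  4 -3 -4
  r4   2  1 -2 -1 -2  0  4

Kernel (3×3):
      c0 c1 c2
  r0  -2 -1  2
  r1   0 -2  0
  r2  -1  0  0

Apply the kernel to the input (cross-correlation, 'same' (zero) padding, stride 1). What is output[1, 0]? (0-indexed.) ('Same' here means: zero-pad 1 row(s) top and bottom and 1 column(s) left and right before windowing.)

The receptive field on the zero-padded input at this output position is [0 -2 -1 / 0 2 0 / 0 1 3]. Elementwise product with the kernel and sum: 0·-2 + -2·-1 + -1·2 + 2·-2 + 0·-1.

-4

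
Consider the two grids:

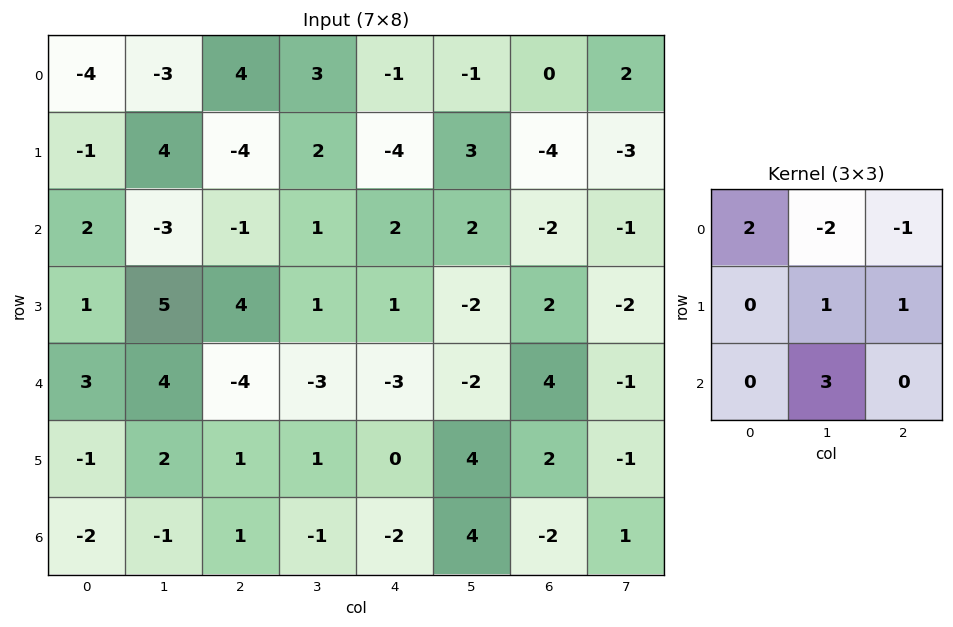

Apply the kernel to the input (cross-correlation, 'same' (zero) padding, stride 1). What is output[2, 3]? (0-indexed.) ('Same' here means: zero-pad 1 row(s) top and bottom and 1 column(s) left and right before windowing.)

The receptive field on the zero-padded input at this output position is [-4 2 -4 / -1 1 2 / 4 1 1]. Elementwise product with the kernel and sum: -4·2 + 2·-2 + -4·-1 + 1·1 + 2·1 + 1·3.

-2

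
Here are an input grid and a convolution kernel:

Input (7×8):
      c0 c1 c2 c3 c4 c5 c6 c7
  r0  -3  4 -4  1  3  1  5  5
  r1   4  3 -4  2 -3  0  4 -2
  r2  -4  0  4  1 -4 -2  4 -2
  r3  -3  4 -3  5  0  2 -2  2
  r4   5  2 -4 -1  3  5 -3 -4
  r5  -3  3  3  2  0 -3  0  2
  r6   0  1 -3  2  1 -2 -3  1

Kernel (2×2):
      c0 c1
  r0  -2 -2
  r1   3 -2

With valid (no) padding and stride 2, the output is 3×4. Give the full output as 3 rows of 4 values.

4 -10 -17 -4
-9 -29 8 -14
-29 15 -10 10

Output[0,0]: The receptive field on the input at this output position is [-3 4 / 4 3]. Elementwise product with the kernel and sum: -3·-2 + 4·-2 + 4·3 + 3·-2.
Output[0,1]: The receptive field on the input at this output position is [-4 1 / -4 2]. Elementwise product with the kernel and sum: -4·-2 + 1·-2 + -4·3 + 2·-2.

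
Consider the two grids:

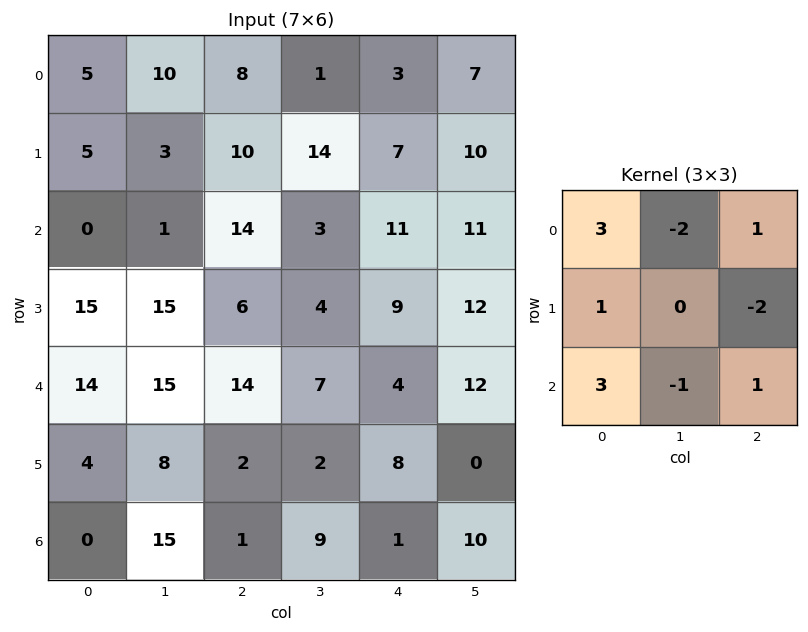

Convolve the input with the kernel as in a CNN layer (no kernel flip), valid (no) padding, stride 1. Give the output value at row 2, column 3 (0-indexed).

7

The receptive field on the input at this output position is [3 11 11 / 4 9 12 / 7 4 12]. Elementwise product with the kernel and sum: 3·3 + 11·-2 + 11·1 + 4·1 + 12·-2 + 7·3 + 4·-1 + 12·1.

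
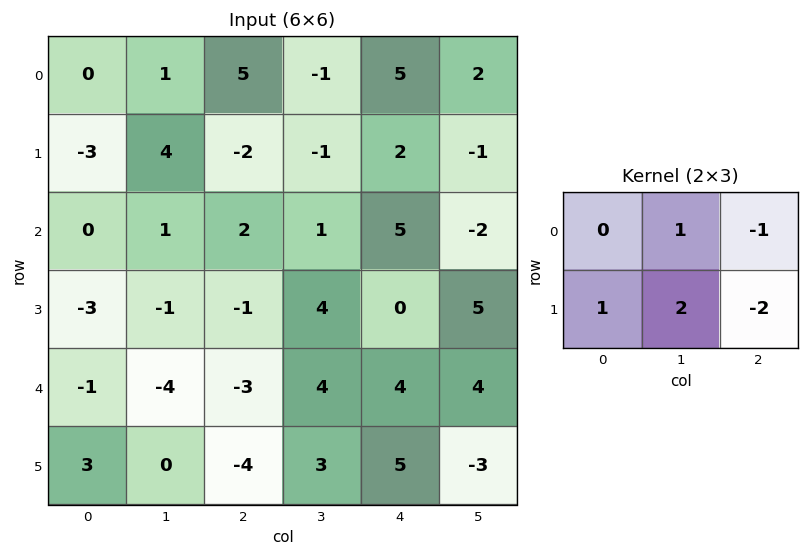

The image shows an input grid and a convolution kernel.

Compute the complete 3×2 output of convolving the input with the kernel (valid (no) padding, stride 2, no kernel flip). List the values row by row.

5 -14
-4 3
10 -8

Output[0,0]: The receptive field on the input at this output position is [0 1 5 / -3 4 -2]. Elementwise product with the kernel and sum: 1·1 + 5·-1 + -3·1 + 4·2 + -2·-2.
Output[0,1]: The receptive field on the input at this output position is [5 -1 5 / -2 -1 2]. Elementwise product with the kernel and sum: -1·1 + 5·-1 + -2·1 + -1·2 + 2·-2.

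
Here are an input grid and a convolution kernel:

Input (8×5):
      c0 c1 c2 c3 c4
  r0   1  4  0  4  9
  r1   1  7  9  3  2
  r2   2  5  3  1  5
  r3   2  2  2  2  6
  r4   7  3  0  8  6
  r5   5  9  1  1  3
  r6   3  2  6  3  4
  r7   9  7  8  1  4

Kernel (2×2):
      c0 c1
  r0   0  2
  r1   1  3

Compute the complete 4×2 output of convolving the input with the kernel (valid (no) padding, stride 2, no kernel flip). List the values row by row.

30 26
18 10
38 20
34 17

Output[0,0]: The receptive field on the input at this output position is [1 4 / 1 7]. Elementwise product with the kernel and sum: 4·2 + 1·1 + 7·3.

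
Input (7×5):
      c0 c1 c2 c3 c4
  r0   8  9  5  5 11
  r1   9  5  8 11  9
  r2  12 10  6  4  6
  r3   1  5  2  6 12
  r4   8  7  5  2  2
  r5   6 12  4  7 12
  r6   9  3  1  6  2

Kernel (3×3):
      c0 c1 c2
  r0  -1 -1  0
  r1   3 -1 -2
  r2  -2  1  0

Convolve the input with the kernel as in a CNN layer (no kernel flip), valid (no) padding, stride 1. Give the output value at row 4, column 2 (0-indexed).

-22

The receptive field on the input at this output position is [5 2 2 / 4 7 12 / 1 6 2]. Elementwise product with the kernel and sum: 5·-1 + 2·-1 + 4·3 + 7·-1 + 12·-2 + 1·-2 + 6·1.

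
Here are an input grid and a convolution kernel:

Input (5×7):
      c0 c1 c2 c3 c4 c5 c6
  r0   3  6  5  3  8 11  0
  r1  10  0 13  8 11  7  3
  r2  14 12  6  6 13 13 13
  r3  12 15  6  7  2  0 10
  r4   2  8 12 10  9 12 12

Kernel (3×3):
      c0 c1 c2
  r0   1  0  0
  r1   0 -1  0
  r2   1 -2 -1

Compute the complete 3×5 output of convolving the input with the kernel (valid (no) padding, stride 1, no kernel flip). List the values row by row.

-13 -13 -22 -41 -25
-26 -10 -3 -2 -10
-27 -20 -18 -16 -14

Output[0,0]: The receptive field on the input at this output position is [3 6 5 / 10 0 13 / 14 12 6]. Elementwise product with the kernel and sum: 3·1 + 0·-1 + 14·1 + 12·-2 + 6·-1.
Output[0,1]: The receptive field on the input at this output position is [6 5 3 / 0 13 8 / 12 6 6]. Elementwise product with the kernel and sum: 6·1 + 13·-1 + 12·1 + 6·-2 + 6·-1.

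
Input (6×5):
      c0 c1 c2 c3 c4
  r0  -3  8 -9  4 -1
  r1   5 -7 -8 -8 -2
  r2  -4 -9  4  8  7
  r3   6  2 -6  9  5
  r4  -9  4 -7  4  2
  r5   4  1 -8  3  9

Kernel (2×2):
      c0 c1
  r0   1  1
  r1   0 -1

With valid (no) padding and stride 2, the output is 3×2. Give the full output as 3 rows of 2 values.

Output[0,0]: The receptive field on the input at this output position is [-3 8 / 5 -7]. Elementwise product with the kernel and sum: -3·1 + 8·1 + -7·-1.

12 3
-15 3
-6 -6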